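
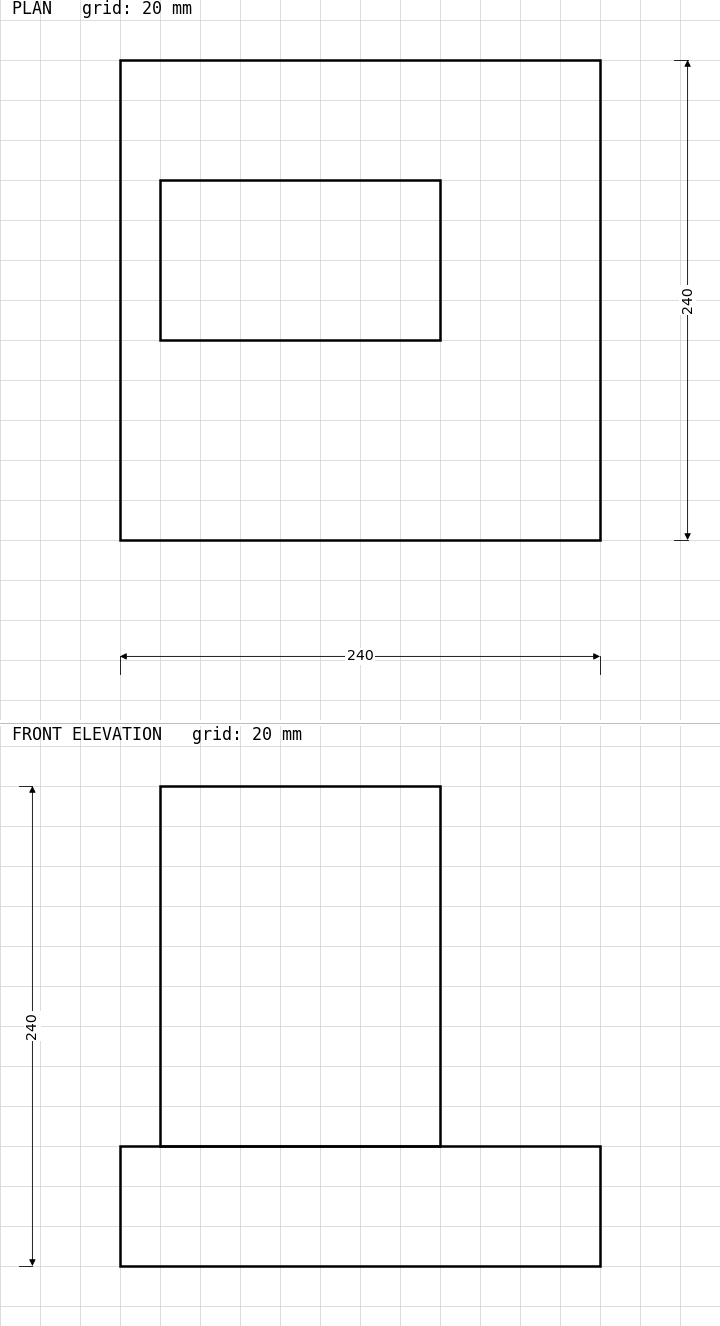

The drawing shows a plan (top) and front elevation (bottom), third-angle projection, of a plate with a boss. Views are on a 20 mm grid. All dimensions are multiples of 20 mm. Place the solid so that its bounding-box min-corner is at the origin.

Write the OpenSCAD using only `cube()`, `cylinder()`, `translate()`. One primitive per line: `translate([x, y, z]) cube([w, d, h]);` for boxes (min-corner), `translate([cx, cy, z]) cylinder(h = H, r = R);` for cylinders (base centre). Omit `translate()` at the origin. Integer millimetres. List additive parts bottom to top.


cube([240, 240, 60]);
translate([20, 100, 60]) cube([140, 80, 180]);


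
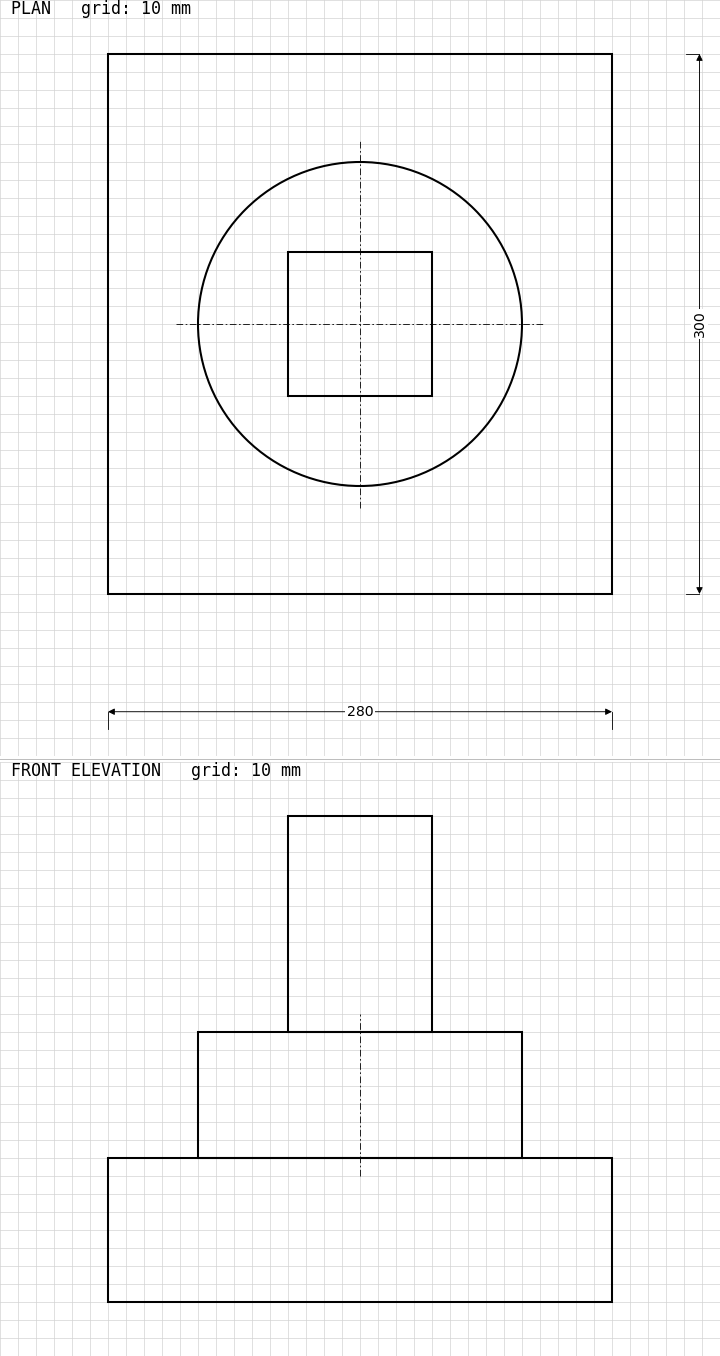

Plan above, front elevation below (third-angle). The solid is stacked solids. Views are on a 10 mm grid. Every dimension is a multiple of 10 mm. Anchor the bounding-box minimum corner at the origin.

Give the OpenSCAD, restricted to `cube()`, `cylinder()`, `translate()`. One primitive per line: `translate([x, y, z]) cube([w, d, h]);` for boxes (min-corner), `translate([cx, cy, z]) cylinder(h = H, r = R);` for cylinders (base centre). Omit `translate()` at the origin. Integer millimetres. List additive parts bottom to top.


cube([280, 300, 80]);
translate([140, 150, 80]) cylinder(h = 70, r = 90);
translate([100, 110, 150]) cube([80, 80, 120]);


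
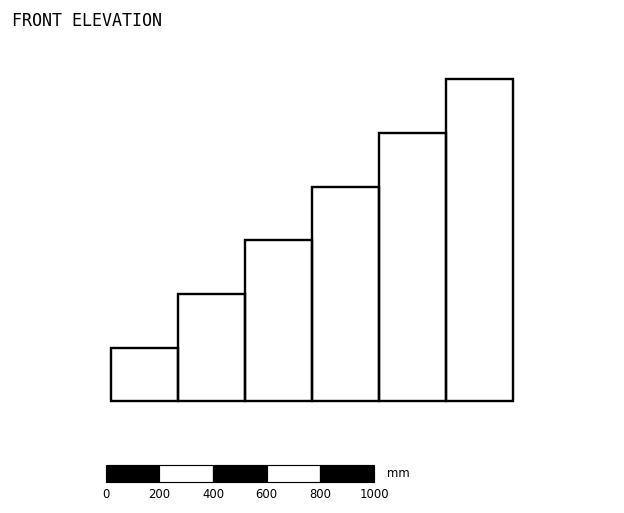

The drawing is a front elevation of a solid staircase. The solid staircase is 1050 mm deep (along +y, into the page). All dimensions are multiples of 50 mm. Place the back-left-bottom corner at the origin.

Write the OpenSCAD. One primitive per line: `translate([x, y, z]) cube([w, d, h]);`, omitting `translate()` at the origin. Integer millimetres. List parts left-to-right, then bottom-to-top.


cube([250, 1050, 200]);
translate([250, 0, 0]) cube([250, 1050, 400]);
translate([500, 0, 0]) cube([250, 1050, 600]);
translate([750, 0, 0]) cube([250, 1050, 800]);
translate([1000, 0, 0]) cube([250, 1050, 1000]);
translate([1250, 0, 0]) cube([250, 1050, 1200]);


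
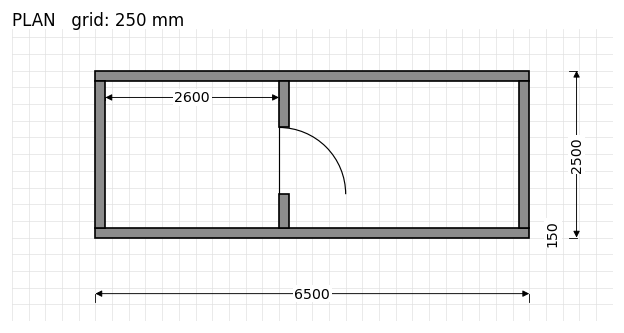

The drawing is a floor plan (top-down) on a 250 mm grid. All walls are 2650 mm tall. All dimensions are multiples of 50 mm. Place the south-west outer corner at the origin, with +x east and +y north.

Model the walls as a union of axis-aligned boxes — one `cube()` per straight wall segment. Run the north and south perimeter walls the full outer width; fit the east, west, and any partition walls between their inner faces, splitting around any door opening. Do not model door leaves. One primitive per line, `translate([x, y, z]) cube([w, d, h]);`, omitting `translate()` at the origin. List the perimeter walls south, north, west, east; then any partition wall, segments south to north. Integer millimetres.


cube([6500, 150, 2650]);
translate([0, 2350, 0]) cube([6500, 150, 2650]);
translate([0, 150, 0]) cube([150, 2200, 2650]);
translate([6350, 150, 0]) cube([150, 2200, 2650]);
translate([2750, 150, 0]) cube([150, 500, 2650]);
translate([2750, 1650, 0]) cube([150, 700, 2650]);


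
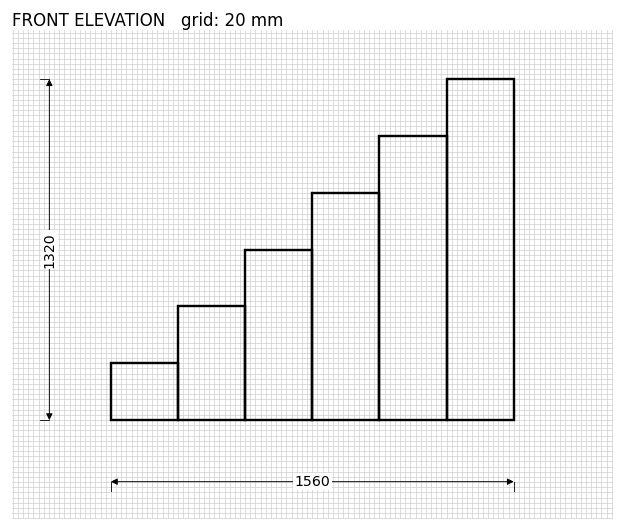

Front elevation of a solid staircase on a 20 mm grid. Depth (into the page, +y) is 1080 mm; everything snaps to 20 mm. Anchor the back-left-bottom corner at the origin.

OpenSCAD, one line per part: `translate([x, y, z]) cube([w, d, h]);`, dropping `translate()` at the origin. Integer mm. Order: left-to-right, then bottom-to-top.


cube([260, 1080, 220]);
translate([260, 0, 0]) cube([260, 1080, 440]);
translate([520, 0, 0]) cube([260, 1080, 660]);
translate([780, 0, 0]) cube([260, 1080, 880]);
translate([1040, 0, 0]) cube([260, 1080, 1100]);
translate([1300, 0, 0]) cube([260, 1080, 1320]);


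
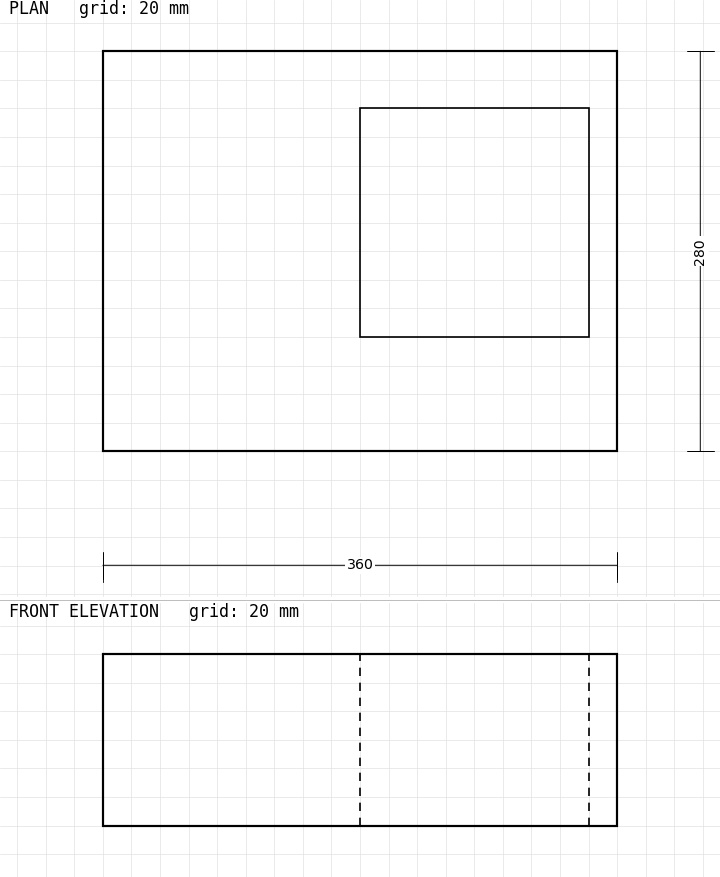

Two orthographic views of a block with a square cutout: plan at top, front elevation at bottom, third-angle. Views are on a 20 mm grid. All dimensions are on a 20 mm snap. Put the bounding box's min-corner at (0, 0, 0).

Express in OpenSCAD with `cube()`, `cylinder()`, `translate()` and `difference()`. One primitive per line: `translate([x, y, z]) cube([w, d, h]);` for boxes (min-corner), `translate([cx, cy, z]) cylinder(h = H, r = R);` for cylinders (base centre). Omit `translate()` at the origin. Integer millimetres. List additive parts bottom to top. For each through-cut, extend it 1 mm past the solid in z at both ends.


difference() {
  cube([360, 280, 120]);
  translate([180, 80, -1]) cube([160, 160, 122]);
}


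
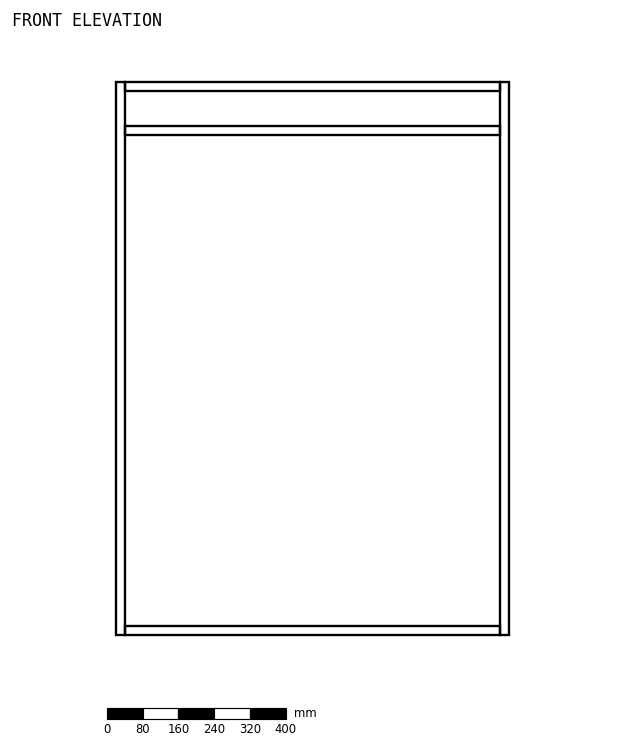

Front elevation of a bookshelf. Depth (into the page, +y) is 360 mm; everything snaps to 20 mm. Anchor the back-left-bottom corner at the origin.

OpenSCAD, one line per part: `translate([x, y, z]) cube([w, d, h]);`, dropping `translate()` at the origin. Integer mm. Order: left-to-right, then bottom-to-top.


cube([20, 360, 1240]);
translate([20, 0, 0]) cube([840, 360, 20]);
translate([20, 0, 1120]) cube([840, 360, 20]);
translate([20, 0, 1220]) cube([840, 360, 20]);
translate([860, 0, 0]) cube([20, 360, 1240]);


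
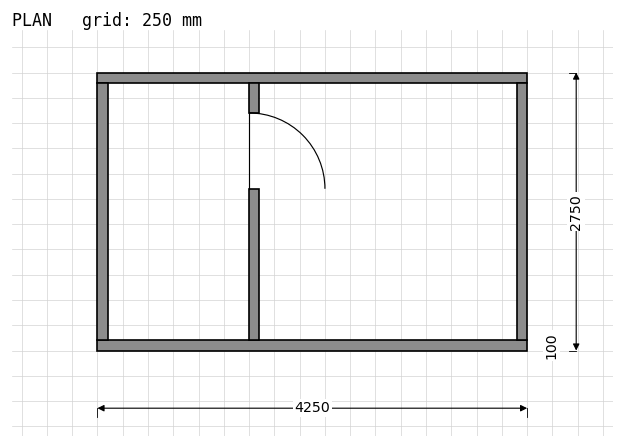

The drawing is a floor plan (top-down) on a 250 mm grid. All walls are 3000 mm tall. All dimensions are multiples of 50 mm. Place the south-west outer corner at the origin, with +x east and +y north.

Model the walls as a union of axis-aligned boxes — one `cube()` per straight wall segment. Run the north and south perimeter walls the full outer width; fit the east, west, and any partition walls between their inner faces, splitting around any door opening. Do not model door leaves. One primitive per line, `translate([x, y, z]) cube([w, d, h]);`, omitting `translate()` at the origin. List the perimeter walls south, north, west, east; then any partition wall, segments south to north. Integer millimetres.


cube([4250, 100, 3000]);
translate([0, 2650, 0]) cube([4250, 100, 3000]);
translate([0, 100, 0]) cube([100, 2550, 3000]);
translate([4150, 100, 0]) cube([100, 2550, 3000]);
translate([1500, 100, 0]) cube([100, 1500, 3000]);
translate([1500, 2350, 0]) cube([100, 300, 3000]);


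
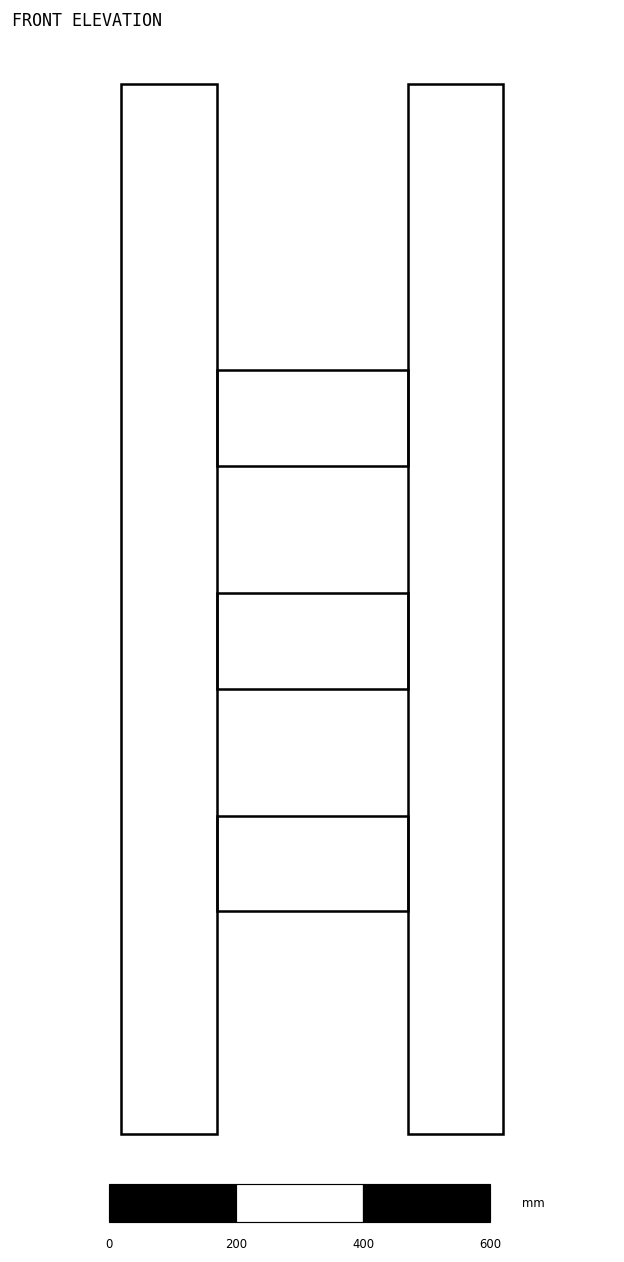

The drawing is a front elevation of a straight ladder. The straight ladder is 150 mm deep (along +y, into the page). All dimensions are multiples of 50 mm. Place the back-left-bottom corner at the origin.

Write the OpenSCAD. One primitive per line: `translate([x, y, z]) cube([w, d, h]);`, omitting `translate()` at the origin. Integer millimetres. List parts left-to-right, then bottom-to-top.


cube([150, 150, 1650]);
translate([150, 0, 350]) cube([300, 150, 150]);
translate([150, 0, 700]) cube([300, 150, 150]);
translate([150, 0, 1050]) cube([300, 150, 150]);
translate([450, 0, 0]) cube([150, 150, 1650]);


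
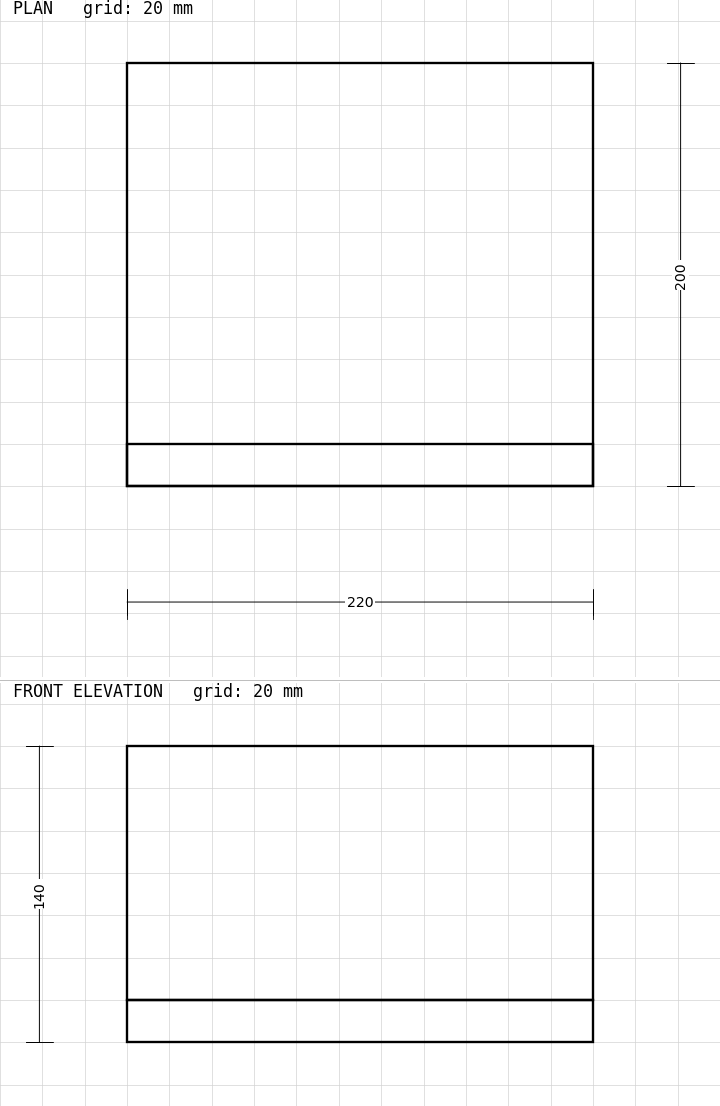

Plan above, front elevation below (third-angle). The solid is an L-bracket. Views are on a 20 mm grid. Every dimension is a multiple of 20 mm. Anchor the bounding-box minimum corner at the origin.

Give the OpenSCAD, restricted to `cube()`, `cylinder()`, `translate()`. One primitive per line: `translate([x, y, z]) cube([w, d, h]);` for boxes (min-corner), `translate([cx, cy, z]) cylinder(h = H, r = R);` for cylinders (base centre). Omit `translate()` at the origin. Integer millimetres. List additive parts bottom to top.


cube([220, 200, 20]);
translate([0, 0, 20]) cube([220, 20, 120]);


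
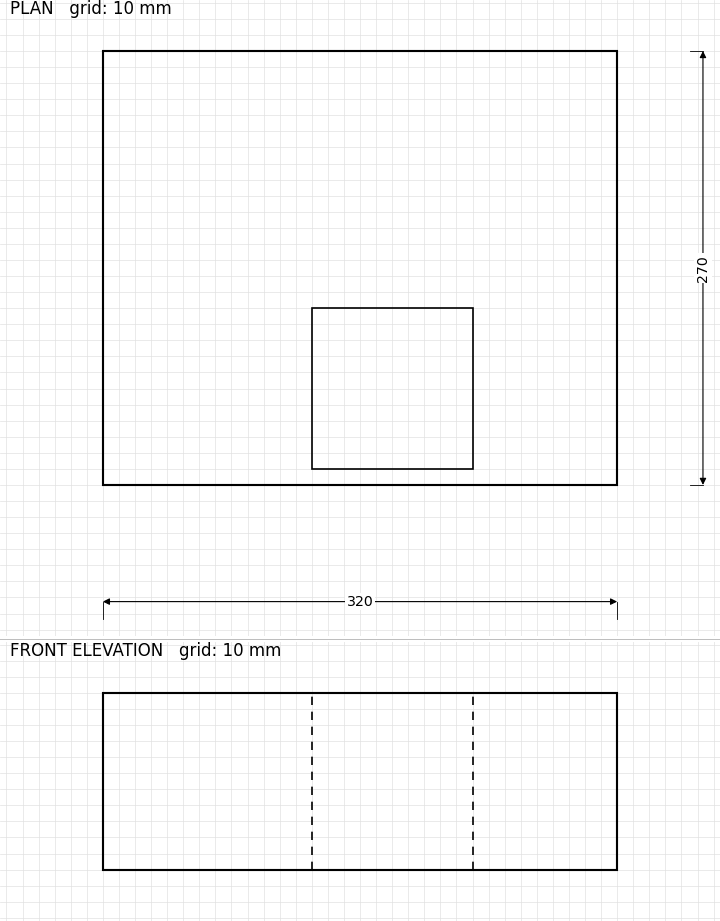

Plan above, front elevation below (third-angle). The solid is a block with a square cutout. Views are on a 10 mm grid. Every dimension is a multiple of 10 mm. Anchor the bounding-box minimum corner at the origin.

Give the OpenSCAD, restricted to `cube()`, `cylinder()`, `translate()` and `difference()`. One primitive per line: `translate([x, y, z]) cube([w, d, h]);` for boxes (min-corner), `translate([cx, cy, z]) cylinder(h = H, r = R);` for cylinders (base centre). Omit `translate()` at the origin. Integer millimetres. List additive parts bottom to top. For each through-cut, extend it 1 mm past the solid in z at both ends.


difference() {
  cube([320, 270, 110]);
  translate([130, 10, -1]) cube([100, 100, 112]);
}


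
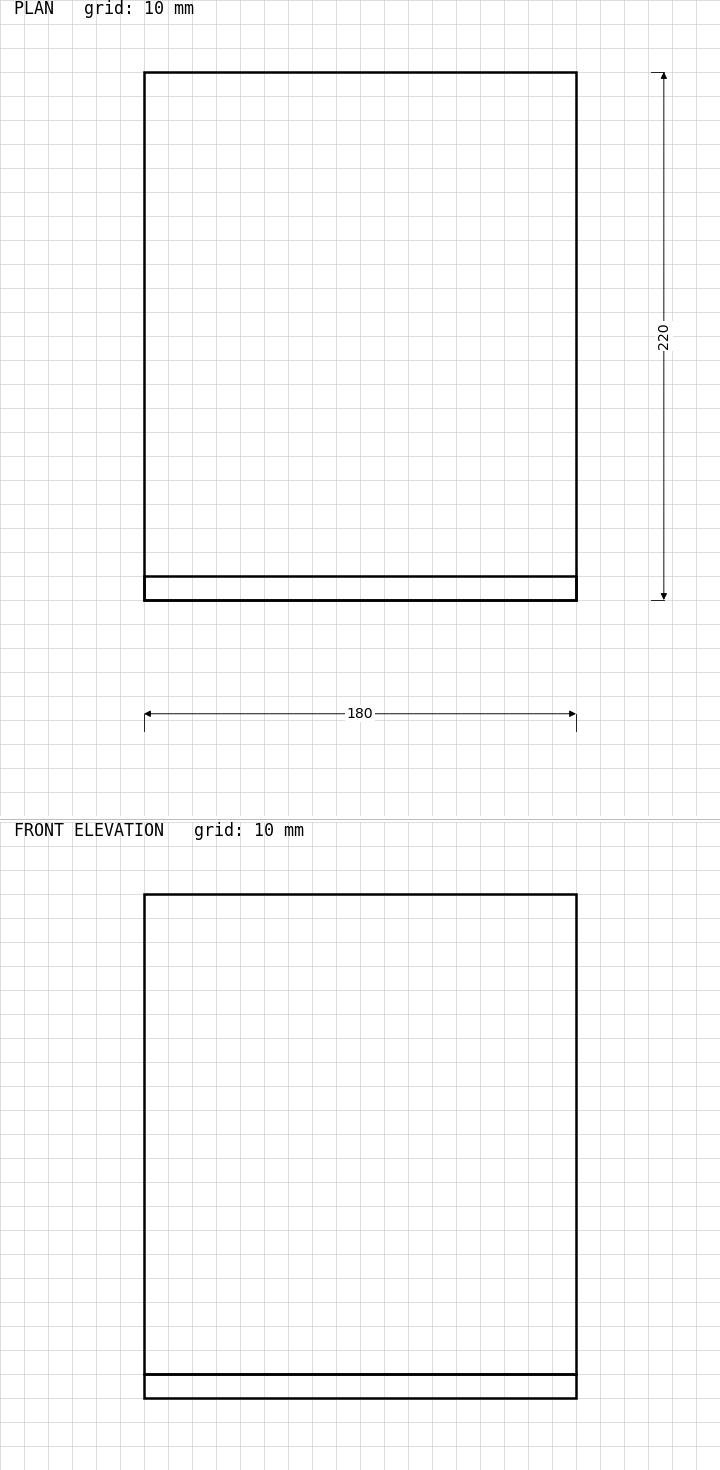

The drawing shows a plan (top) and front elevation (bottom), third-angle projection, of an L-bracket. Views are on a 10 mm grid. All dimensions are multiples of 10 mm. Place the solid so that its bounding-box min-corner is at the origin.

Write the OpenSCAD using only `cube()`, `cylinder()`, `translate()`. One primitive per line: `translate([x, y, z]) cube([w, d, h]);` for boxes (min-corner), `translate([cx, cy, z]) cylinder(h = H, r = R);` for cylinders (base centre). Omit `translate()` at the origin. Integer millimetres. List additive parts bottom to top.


cube([180, 220, 10]);
translate([0, 0, 10]) cube([180, 10, 200]);


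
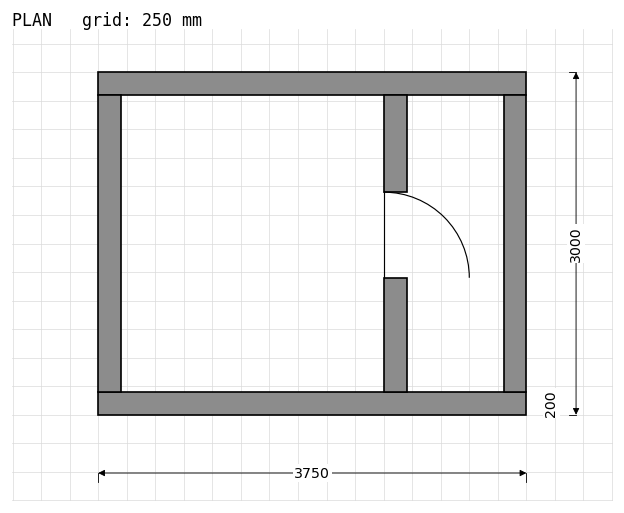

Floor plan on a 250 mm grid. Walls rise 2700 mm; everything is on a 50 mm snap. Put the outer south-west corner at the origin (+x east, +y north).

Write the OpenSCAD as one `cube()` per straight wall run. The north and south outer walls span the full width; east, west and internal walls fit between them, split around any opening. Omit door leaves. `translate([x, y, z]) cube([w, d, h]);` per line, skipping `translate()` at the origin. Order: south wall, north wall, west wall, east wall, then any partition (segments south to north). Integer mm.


cube([3750, 200, 2700]);
translate([0, 2800, 0]) cube([3750, 200, 2700]);
translate([0, 200, 0]) cube([200, 2600, 2700]);
translate([3550, 200, 0]) cube([200, 2600, 2700]);
translate([2500, 200, 0]) cube([200, 1000, 2700]);
translate([2500, 1950, 0]) cube([200, 850, 2700]);


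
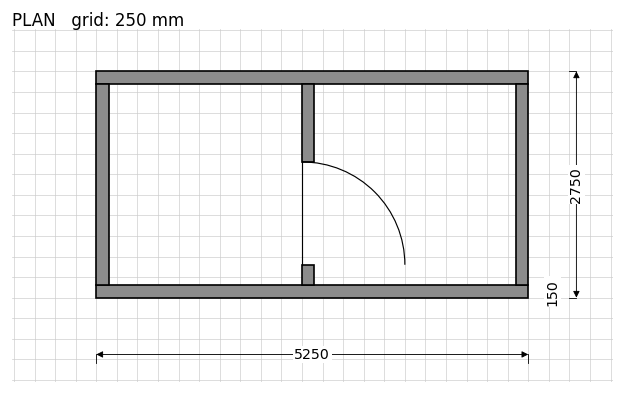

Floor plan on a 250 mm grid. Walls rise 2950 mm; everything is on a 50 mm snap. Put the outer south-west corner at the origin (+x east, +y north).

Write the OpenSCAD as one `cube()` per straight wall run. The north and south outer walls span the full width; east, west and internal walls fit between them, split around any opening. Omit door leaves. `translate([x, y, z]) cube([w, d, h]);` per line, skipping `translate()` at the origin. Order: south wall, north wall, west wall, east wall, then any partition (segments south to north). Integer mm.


cube([5250, 150, 2950]);
translate([0, 2600, 0]) cube([5250, 150, 2950]);
translate([0, 150, 0]) cube([150, 2450, 2950]);
translate([5100, 150, 0]) cube([150, 2450, 2950]);
translate([2500, 150, 0]) cube([150, 250, 2950]);
translate([2500, 1650, 0]) cube([150, 950, 2950]);


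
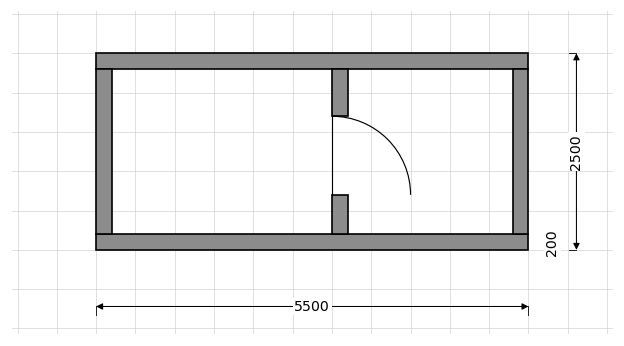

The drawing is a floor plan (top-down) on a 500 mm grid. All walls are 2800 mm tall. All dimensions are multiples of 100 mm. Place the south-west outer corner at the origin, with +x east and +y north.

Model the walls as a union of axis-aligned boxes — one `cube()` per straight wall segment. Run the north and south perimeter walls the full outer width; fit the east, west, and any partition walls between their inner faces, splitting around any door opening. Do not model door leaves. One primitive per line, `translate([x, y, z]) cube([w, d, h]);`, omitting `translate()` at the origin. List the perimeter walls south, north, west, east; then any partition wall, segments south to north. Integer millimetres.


cube([5500, 200, 2800]);
translate([0, 2300, 0]) cube([5500, 200, 2800]);
translate([0, 200, 0]) cube([200, 2100, 2800]);
translate([5300, 200, 0]) cube([200, 2100, 2800]);
translate([3000, 200, 0]) cube([200, 500, 2800]);
translate([3000, 1700, 0]) cube([200, 600, 2800]);


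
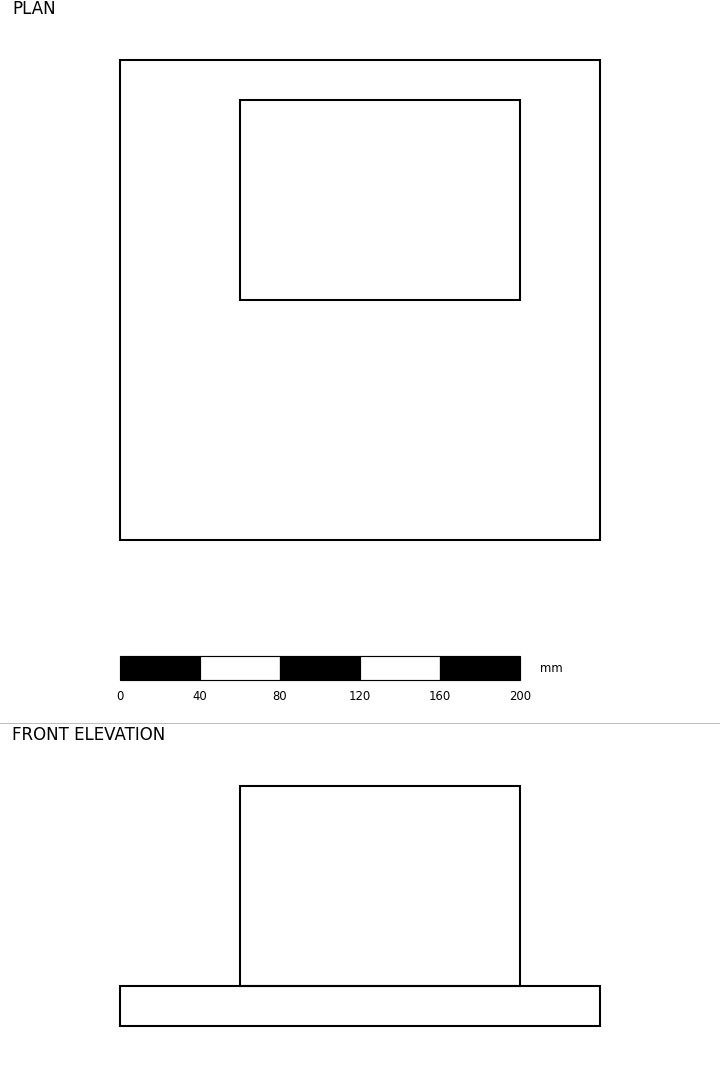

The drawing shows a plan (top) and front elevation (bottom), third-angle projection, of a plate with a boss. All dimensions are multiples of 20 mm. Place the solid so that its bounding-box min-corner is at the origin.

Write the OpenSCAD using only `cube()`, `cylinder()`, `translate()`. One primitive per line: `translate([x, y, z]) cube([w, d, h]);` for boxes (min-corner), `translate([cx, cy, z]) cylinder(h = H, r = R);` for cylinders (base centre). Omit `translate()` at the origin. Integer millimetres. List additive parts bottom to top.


cube([240, 240, 20]);
translate([60, 120, 20]) cube([140, 100, 100]);


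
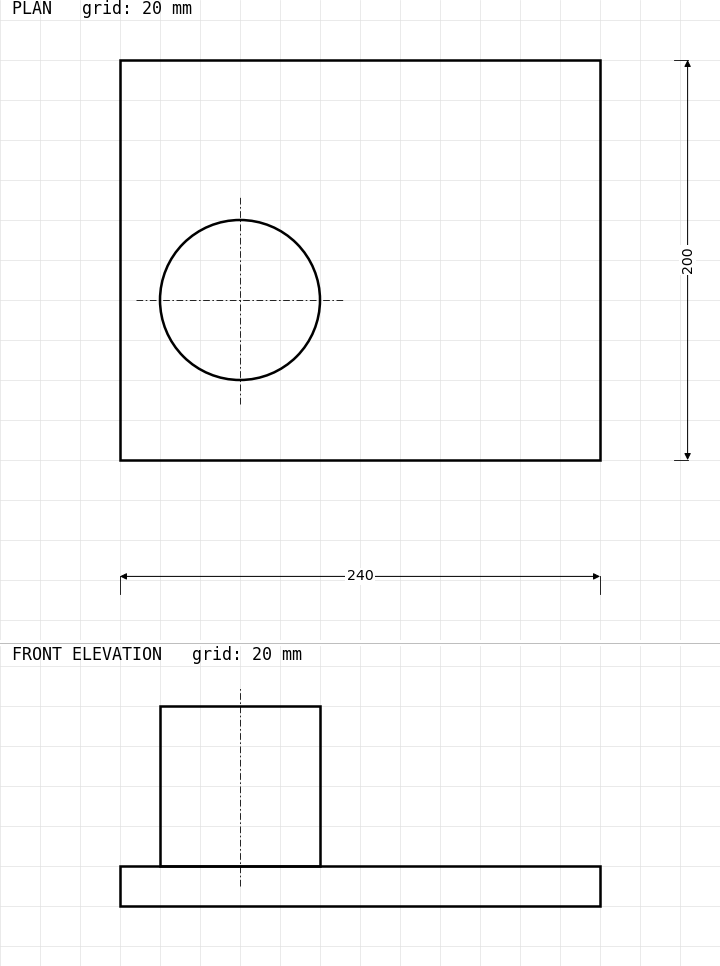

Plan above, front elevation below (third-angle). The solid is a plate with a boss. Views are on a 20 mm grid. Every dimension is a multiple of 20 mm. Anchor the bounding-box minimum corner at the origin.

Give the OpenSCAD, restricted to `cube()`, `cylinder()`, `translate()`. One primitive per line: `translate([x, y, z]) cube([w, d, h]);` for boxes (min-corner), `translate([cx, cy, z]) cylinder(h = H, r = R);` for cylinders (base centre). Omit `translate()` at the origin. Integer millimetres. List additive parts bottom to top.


cube([240, 200, 20]);
translate([60, 80, 20]) cylinder(h = 80, r = 40);


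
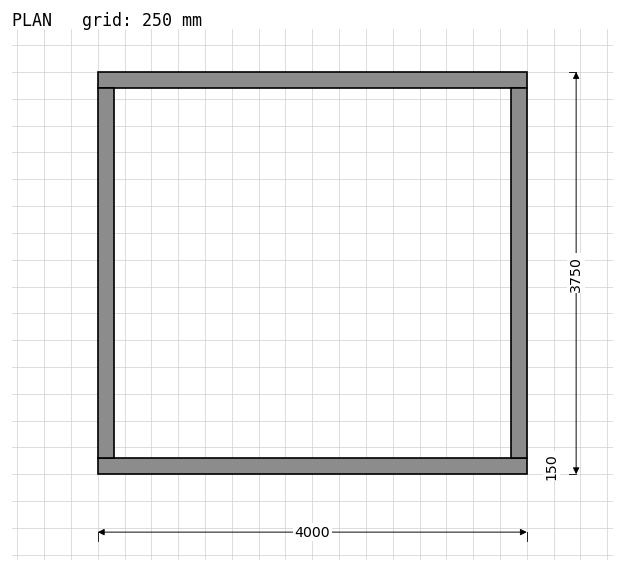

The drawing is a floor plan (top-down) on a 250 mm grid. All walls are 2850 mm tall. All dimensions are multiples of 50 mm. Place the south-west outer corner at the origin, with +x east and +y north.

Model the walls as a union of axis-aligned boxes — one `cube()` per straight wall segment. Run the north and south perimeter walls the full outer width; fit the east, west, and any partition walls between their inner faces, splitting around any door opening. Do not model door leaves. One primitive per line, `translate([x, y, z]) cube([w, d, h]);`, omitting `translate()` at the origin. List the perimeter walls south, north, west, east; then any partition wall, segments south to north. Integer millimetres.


cube([4000, 150, 2850]);
translate([0, 3600, 0]) cube([4000, 150, 2850]);
translate([0, 150, 0]) cube([150, 3450, 2850]);
translate([3850, 150, 0]) cube([150, 3450, 2850]);


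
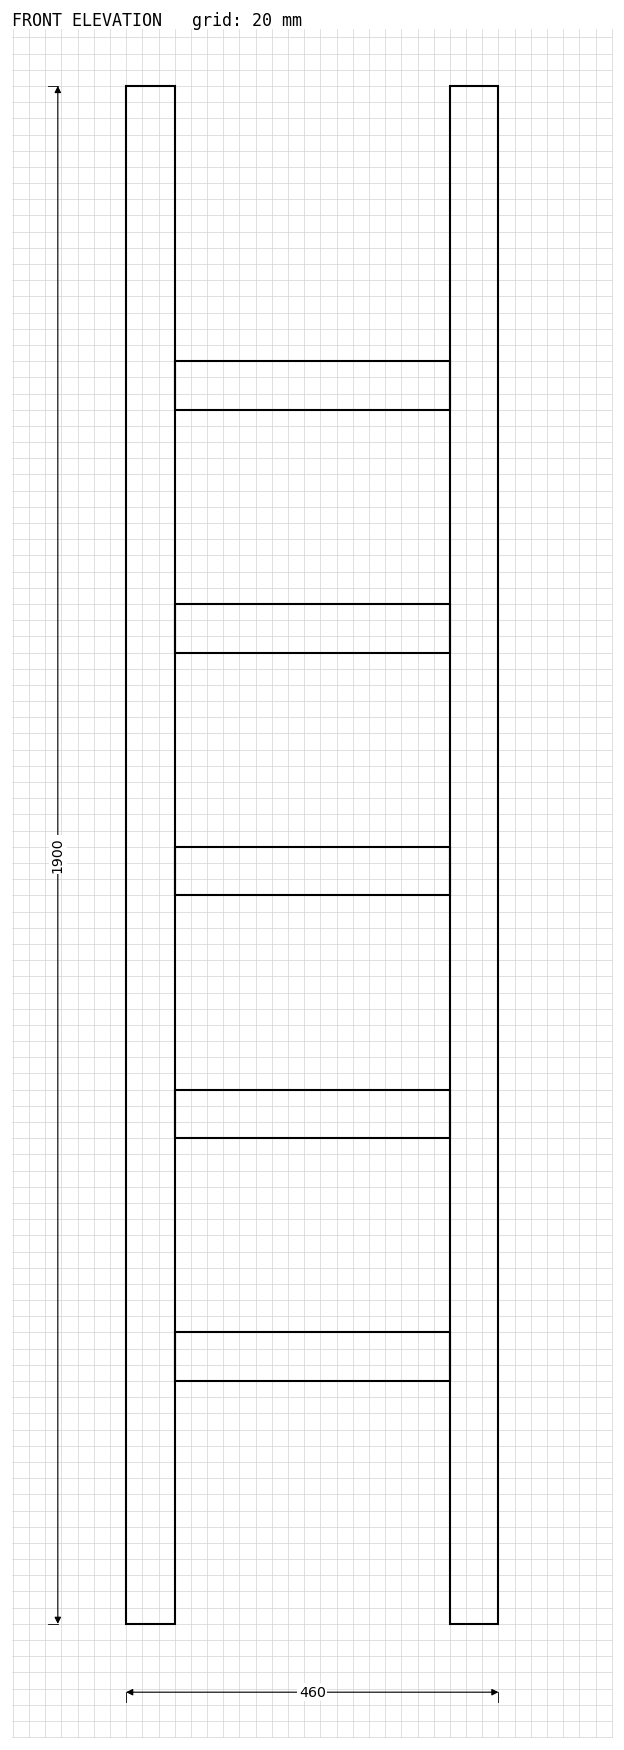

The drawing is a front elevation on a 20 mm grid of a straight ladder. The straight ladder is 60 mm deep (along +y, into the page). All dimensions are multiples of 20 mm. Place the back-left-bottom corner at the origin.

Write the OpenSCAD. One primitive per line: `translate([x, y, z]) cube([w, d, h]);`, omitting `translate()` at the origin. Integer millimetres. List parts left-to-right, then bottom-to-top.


cube([60, 60, 1900]);
translate([60, 0, 300]) cube([340, 60, 60]);
translate([60, 0, 600]) cube([340, 60, 60]);
translate([60, 0, 900]) cube([340, 60, 60]);
translate([60, 0, 1200]) cube([340, 60, 60]);
translate([60, 0, 1500]) cube([340, 60, 60]);
translate([400, 0, 0]) cube([60, 60, 1900]);


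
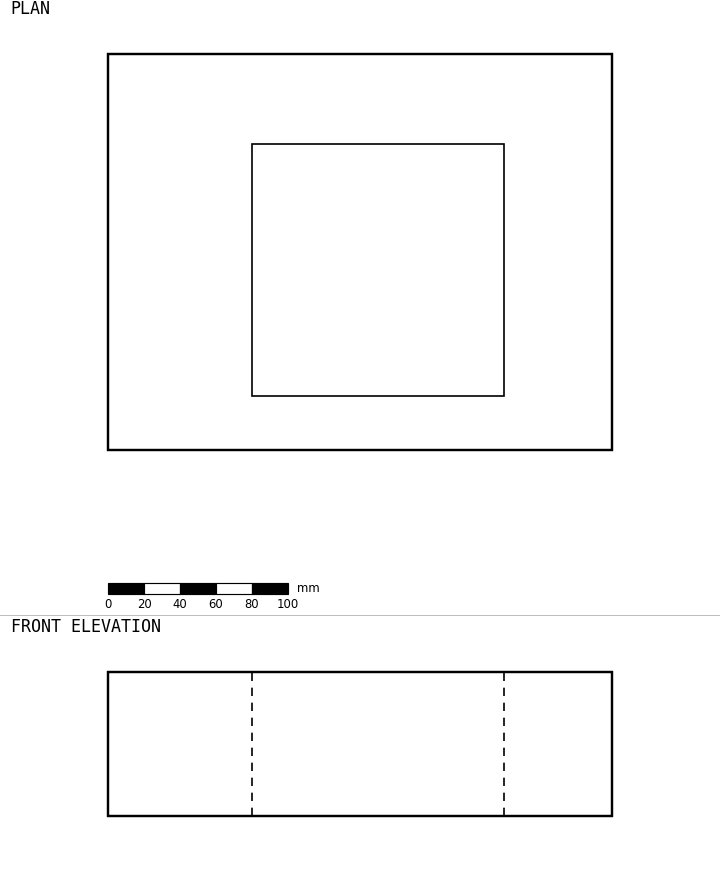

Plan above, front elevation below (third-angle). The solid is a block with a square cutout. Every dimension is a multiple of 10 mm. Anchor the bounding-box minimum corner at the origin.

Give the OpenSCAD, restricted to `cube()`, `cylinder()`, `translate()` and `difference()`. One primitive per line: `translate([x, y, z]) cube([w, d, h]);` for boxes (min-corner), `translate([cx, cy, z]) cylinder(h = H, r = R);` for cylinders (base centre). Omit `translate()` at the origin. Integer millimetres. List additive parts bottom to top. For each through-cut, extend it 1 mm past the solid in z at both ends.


difference() {
  cube([280, 220, 80]);
  translate([80, 30, -1]) cube([140, 140, 82]);
}


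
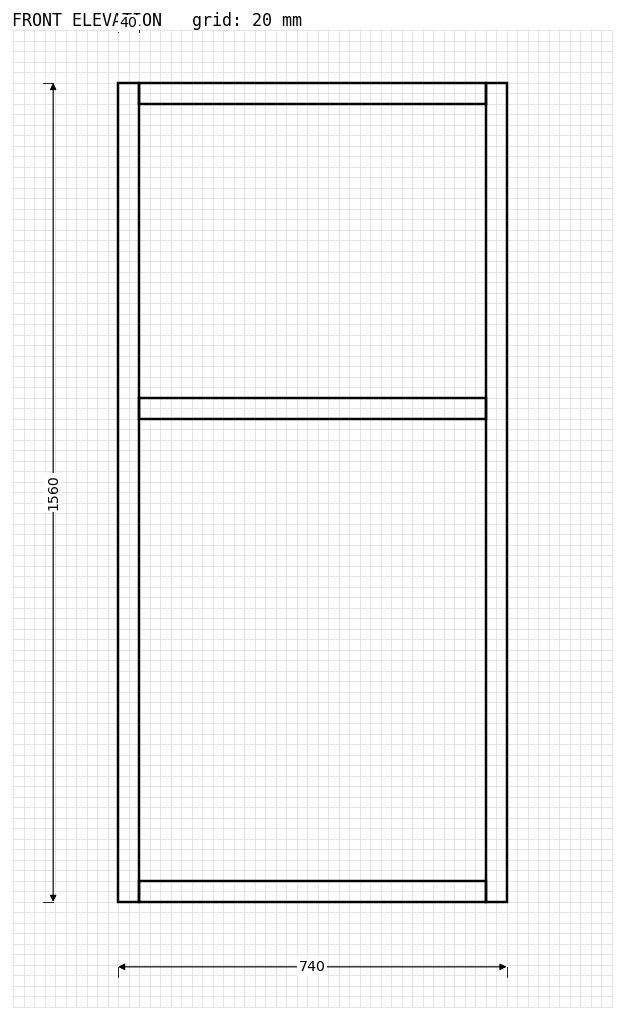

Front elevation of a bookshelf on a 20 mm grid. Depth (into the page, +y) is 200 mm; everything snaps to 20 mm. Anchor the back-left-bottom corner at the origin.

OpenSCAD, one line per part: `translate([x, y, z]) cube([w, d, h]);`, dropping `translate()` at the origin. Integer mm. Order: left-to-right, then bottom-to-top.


cube([40, 200, 1560]);
translate([40, 0, 0]) cube([660, 200, 40]);
translate([40, 0, 920]) cube([660, 200, 40]);
translate([40, 0, 1520]) cube([660, 200, 40]);
translate([700, 0, 0]) cube([40, 200, 1560]);


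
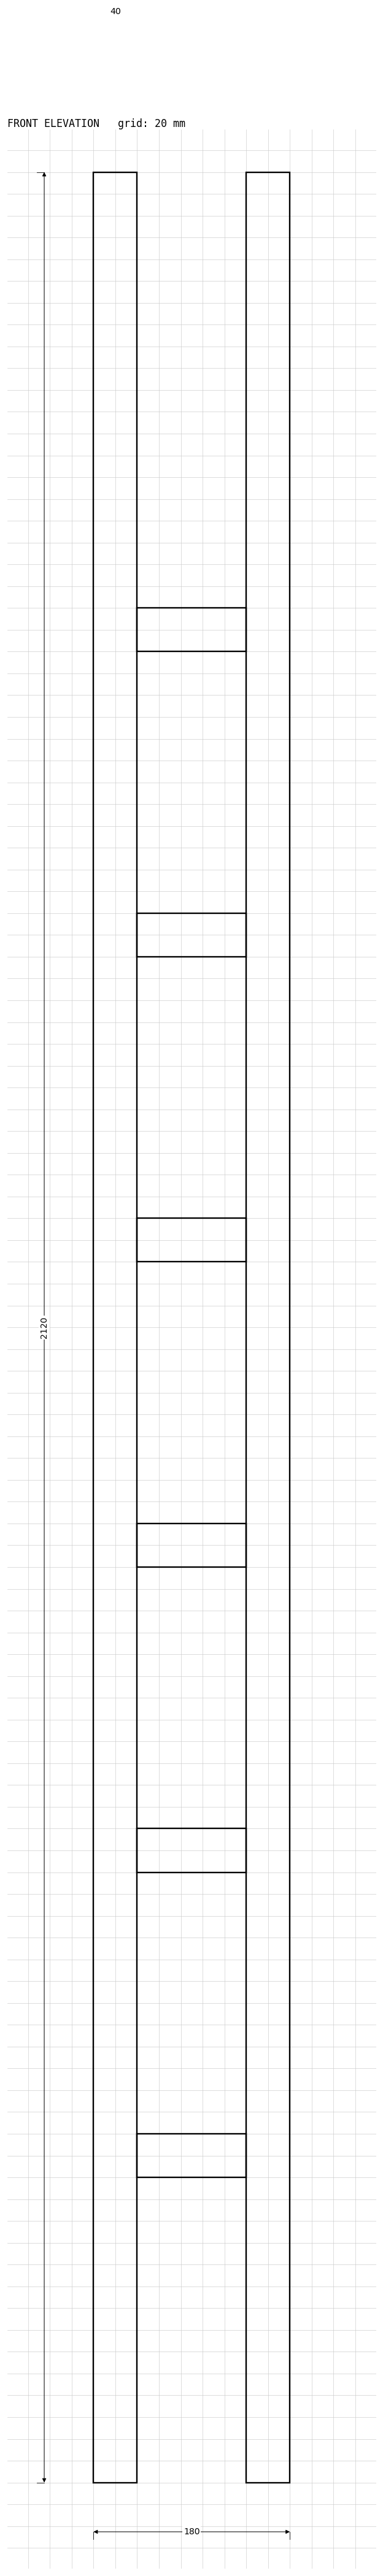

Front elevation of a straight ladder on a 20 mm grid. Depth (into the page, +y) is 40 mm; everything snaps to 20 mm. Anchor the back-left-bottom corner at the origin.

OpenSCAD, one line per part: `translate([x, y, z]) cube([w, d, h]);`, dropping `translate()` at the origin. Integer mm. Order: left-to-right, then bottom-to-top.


cube([40, 40, 2120]);
translate([40, 0, 280]) cube([100, 40, 40]);
translate([40, 0, 560]) cube([100, 40, 40]);
translate([40, 0, 840]) cube([100, 40, 40]);
translate([40, 0, 1120]) cube([100, 40, 40]);
translate([40, 0, 1400]) cube([100, 40, 40]);
translate([40, 0, 1680]) cube([100, 40, 40]);
translate([140, 0, 0]) cube([40, 40, 2120]);


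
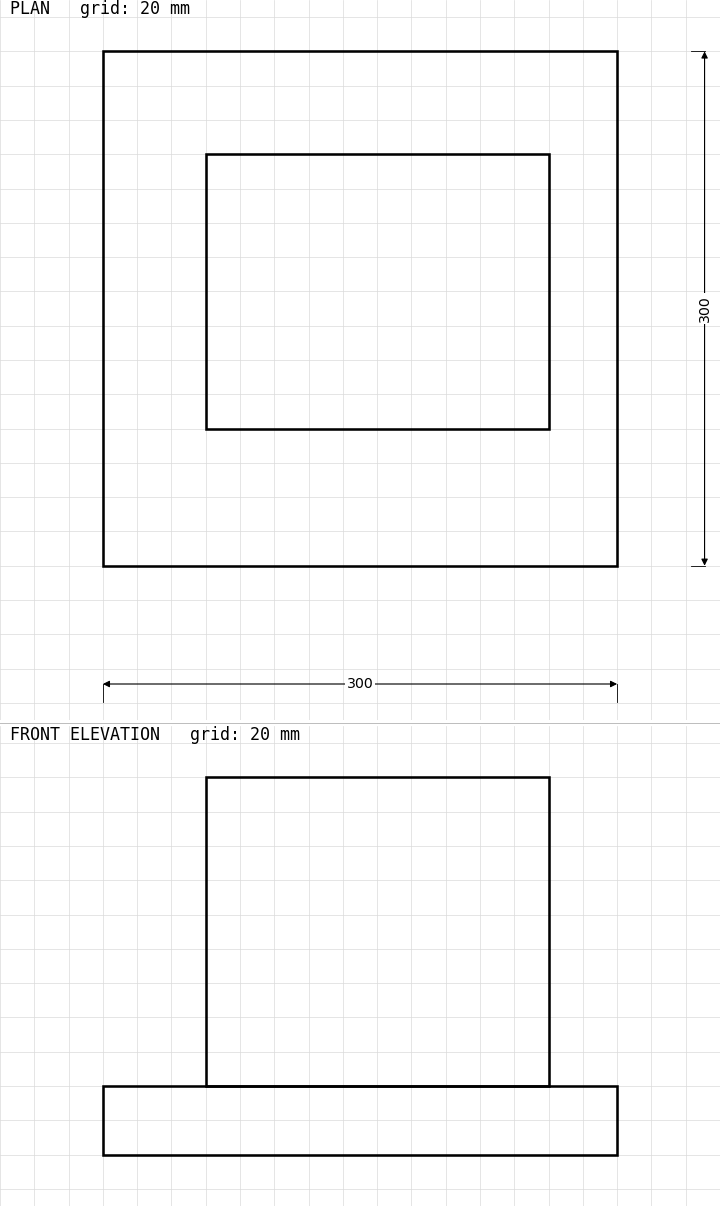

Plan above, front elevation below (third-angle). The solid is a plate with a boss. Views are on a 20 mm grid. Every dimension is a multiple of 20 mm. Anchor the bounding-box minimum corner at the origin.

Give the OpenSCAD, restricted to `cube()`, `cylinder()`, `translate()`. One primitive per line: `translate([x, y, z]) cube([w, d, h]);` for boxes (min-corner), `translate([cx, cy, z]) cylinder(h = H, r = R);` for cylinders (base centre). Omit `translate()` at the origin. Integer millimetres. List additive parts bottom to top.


cube([300, 300, 40]);
translate([60, 80, 40]) cube([200, 160, 180]);


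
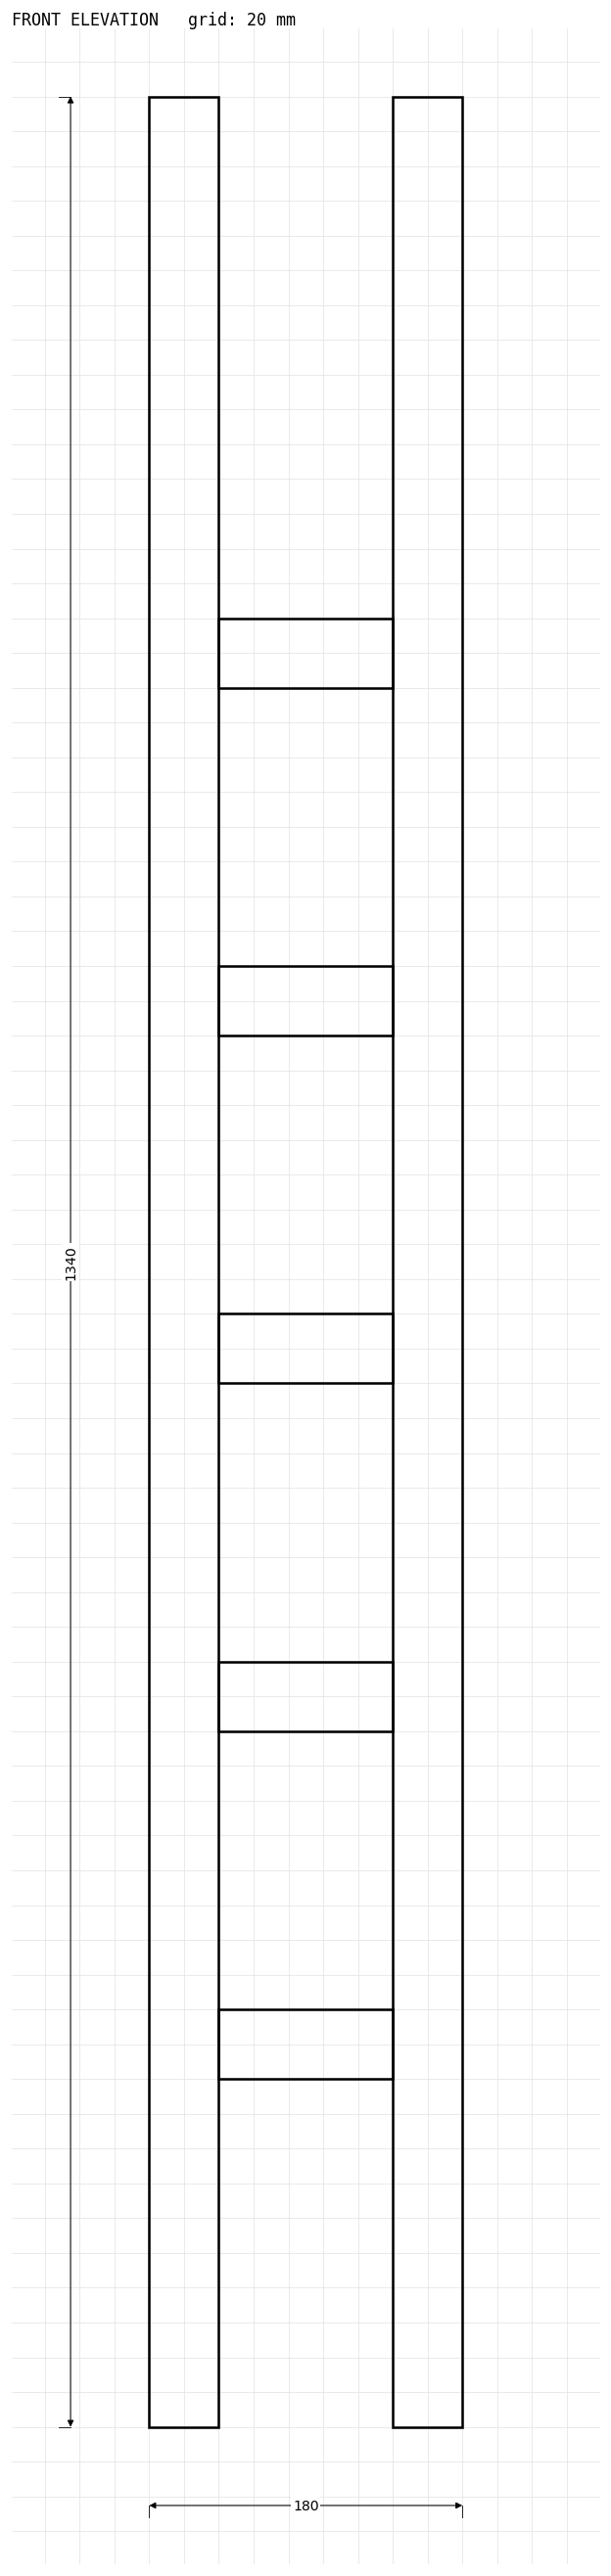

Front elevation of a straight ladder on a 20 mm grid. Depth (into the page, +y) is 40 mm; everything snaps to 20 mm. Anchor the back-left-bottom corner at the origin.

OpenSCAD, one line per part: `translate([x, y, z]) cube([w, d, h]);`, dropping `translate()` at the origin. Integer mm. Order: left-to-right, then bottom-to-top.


cube([40, 40, 1340]);
translate([40, 0, 200]) cube([100, 40, 40]);
translate([40, 0, 400]) cube([100, 40, 40]);
translate([40, 0, 600]) cube([100, 40, 40]);
translate([40, 0, 800]) cube([100, 40, 40]);
translate([40, 0, 1000]) cube([100, 40, 40]);
translate([140, 0, 0]) cube([40, 40, 1340]);


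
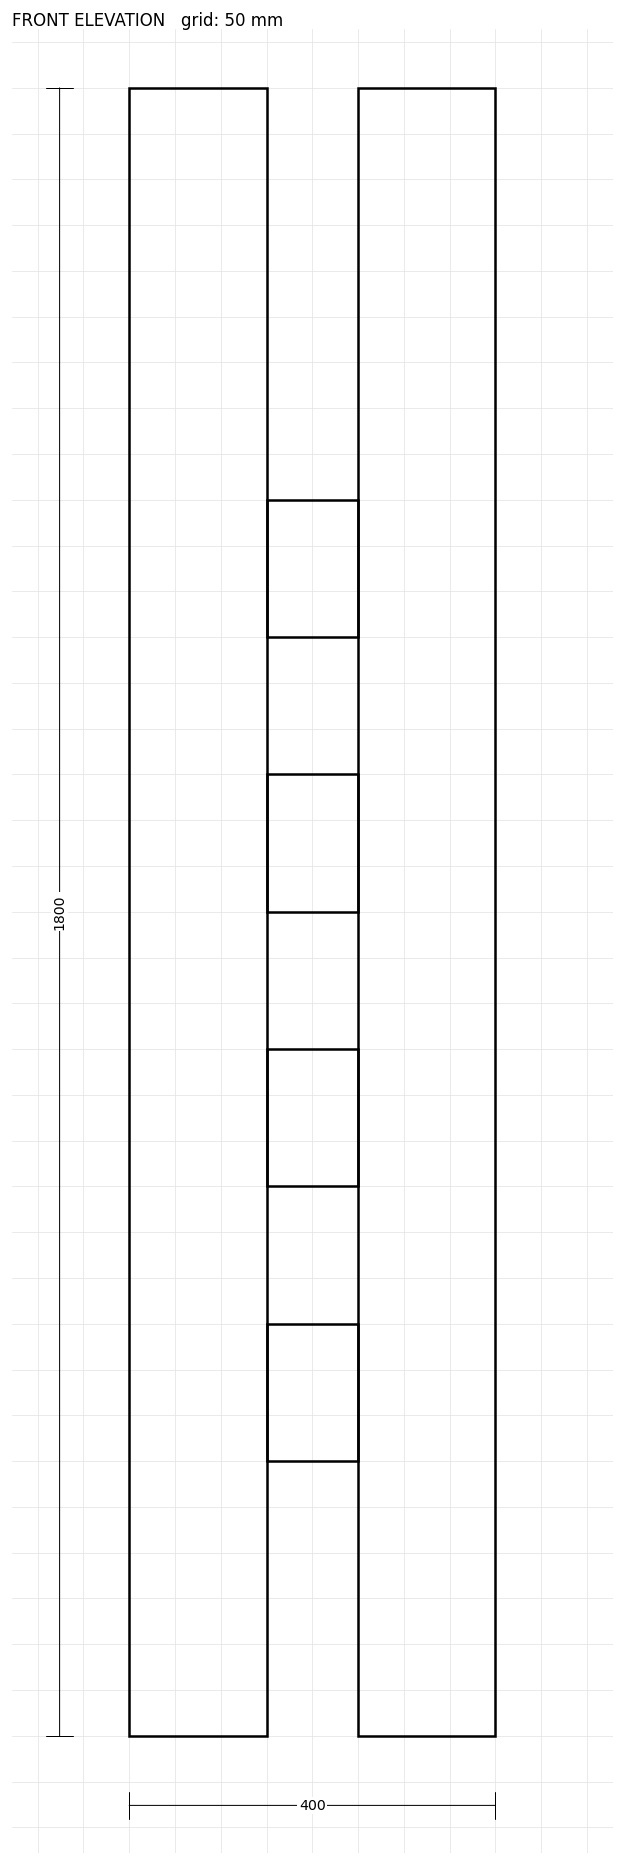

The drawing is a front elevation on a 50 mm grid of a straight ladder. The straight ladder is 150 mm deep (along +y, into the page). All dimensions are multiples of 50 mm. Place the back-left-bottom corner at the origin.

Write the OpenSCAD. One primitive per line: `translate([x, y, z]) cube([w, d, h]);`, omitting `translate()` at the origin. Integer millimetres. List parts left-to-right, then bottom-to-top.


cube([150, 150, 1800]);
translate([150, 0, 300]) cube([100, 150, 150]);
translate([150, 0, 600]) cube([100, 150, 150]);
translate([150, 0, 900]) cube([100, 150, 150]);
translate([150, 0, 1200]) cube([100, 150, 150]);
translate([250, 0, 0]) cube([150, 150, 1800]);


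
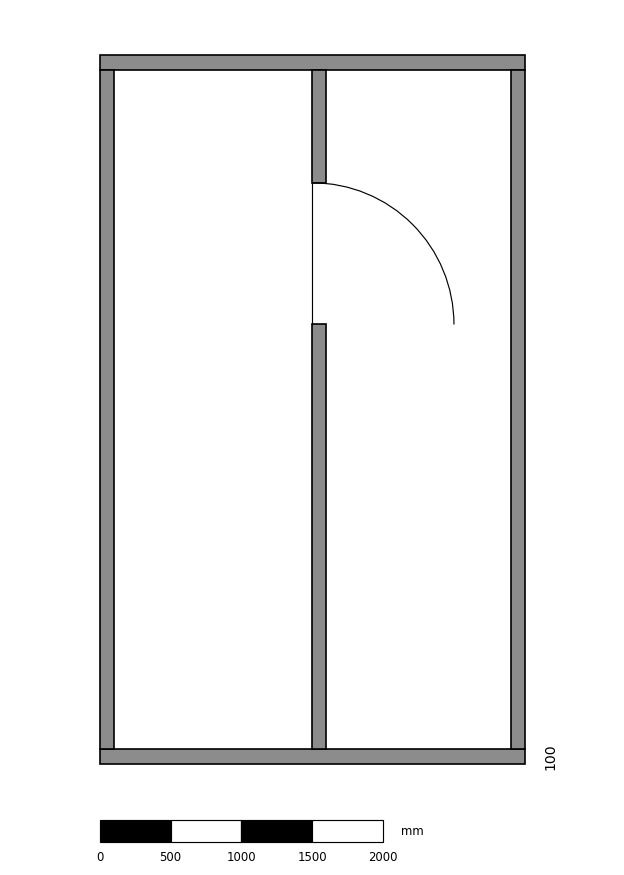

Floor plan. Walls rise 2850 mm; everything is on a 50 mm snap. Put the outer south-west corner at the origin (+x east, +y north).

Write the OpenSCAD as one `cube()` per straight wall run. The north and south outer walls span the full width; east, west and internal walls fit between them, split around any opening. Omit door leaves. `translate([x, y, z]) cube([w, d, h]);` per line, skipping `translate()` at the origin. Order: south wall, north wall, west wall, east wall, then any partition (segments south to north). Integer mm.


cube([3000, 100, 2850]);
translate([0, 4900, 0]) cube([3000, 100, 2850]);
translate([0, 100, 0]) cube([100, 4800, 2850]);
translate([2900, 100, 0]) cube([100, 4800, 2850]);
translate([1500, 100, 0]) cube([100, 3000, 2850]);
translate([1500, 4100, 0]) cube([100, 800, 2850]);


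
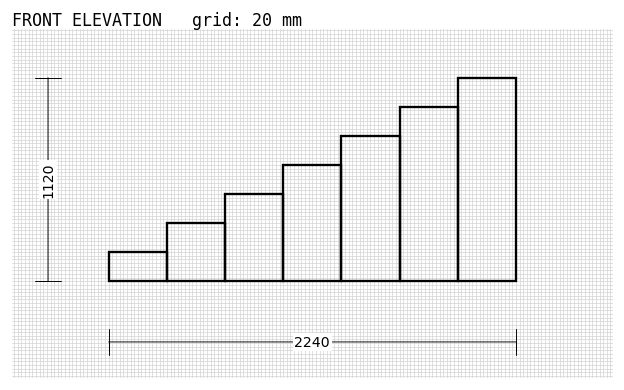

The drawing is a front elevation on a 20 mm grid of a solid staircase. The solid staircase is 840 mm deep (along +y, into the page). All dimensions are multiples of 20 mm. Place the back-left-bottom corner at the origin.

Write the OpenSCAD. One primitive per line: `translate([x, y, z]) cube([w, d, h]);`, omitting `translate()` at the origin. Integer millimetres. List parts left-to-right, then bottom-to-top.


cube([320, 840, 160]);
translate([320, 0, 0]) cube([320, 840, 320]);
translate([640, 0, 0]) cube([320, 840, 480]);
translate([960, 0, 0]) cube([320, 840, 640]);
translate([1280, 0, 0]) cube([320, 840, 800]);
translate([1600, 0, 0]) cube([320, 840, 960]);
translate([1920, 0, 0]) cube([320, 840, 1120]);


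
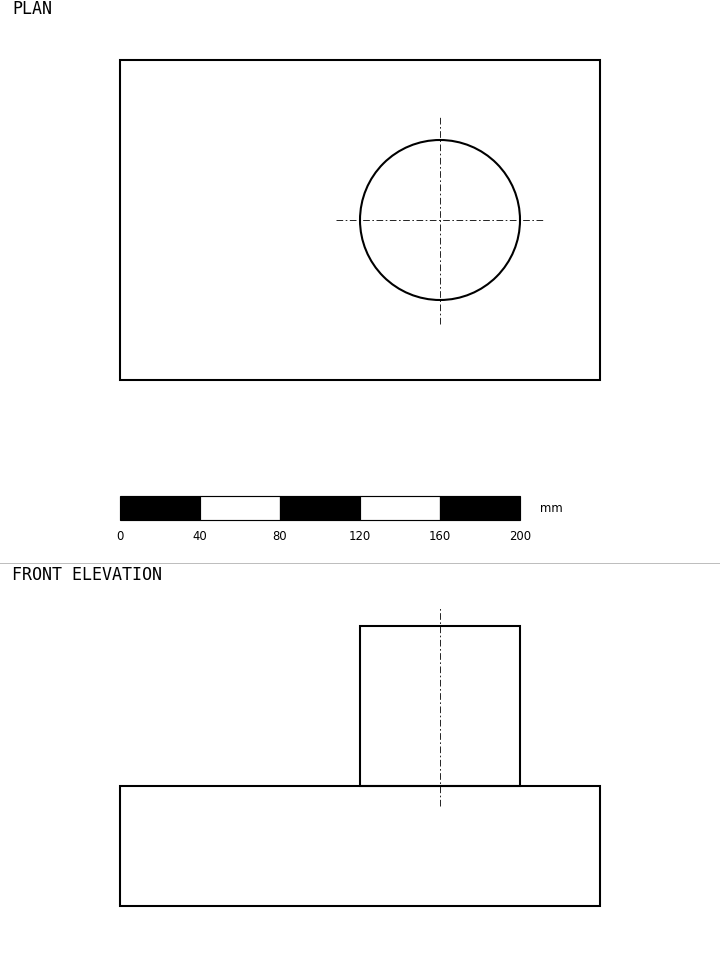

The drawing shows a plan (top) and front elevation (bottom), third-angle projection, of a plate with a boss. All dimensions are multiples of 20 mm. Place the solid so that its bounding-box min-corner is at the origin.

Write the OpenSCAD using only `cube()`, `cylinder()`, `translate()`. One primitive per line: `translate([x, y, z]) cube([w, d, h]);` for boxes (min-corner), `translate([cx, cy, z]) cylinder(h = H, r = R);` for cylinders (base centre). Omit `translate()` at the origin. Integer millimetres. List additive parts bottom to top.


cube([240, 160, 60]);
translate([160, 80, 60]) cylinder(h = 80, r = 40);


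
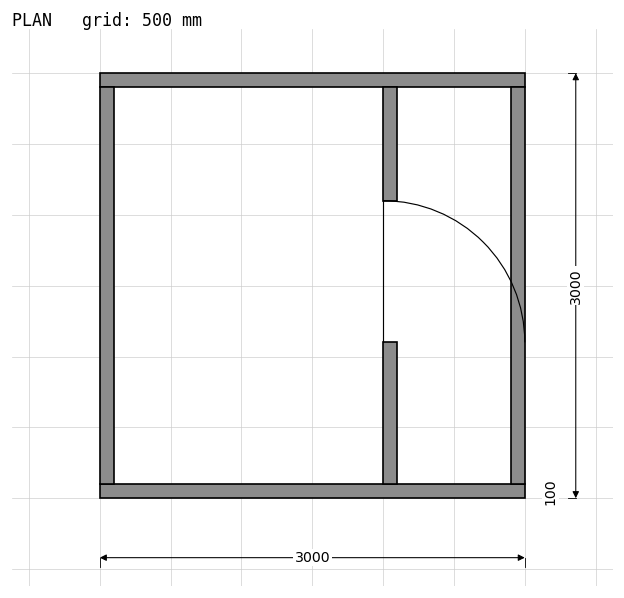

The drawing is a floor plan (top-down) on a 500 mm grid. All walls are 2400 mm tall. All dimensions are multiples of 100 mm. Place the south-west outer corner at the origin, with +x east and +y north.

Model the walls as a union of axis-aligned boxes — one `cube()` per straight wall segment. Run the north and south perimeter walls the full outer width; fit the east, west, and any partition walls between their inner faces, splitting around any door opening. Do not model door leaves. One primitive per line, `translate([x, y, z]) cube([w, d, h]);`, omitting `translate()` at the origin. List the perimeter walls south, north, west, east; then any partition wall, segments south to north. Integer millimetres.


cube([3000, 100, 2400]);
translate([0, 2900, 0]) cube([3000, 100, 2400]);
translate([0, 100, 0]) cube([100, 2800, 2400]);
translate([2900, 100, 0]) cube([100, 2800, 2400]);
translate([2000, 100, 0]) cube([100, 1000, 2400]);
translate([2000, 2100, 0]) cube([100, 800, 2400]);


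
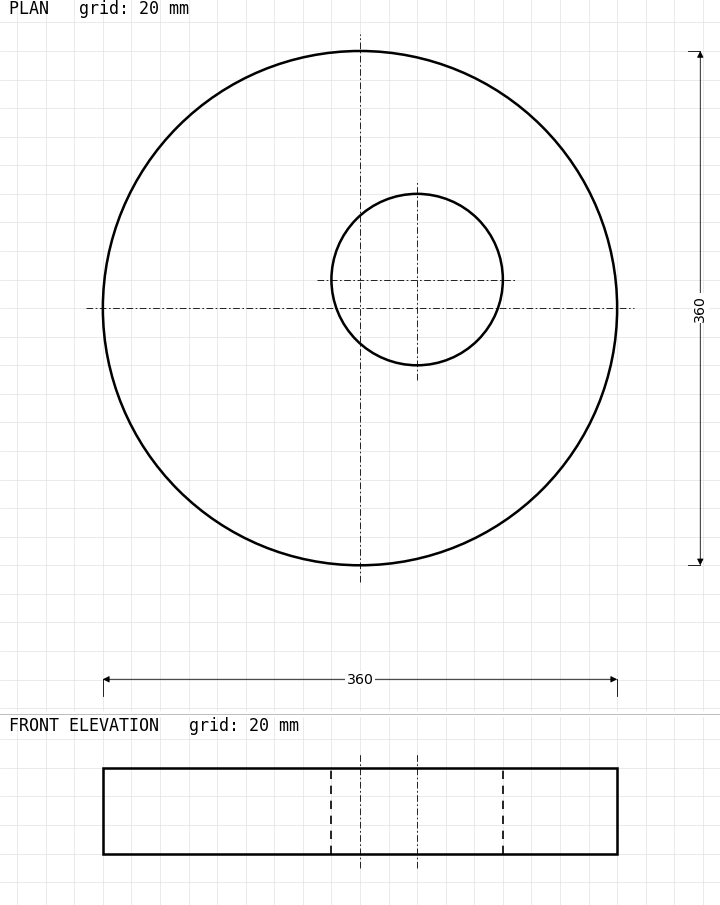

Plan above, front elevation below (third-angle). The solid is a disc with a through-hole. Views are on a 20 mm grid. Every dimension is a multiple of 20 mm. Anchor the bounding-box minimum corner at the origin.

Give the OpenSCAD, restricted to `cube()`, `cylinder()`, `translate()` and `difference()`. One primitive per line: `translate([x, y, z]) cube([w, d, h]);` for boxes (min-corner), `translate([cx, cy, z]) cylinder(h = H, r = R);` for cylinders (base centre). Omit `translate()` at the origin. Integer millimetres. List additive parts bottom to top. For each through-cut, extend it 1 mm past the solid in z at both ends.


difference() {
  translate([180, 180, 0]) cylinder(h = 60, r = 180);
  translate([220, 200, -1]) cylinder(h = 62, r = 60);
}


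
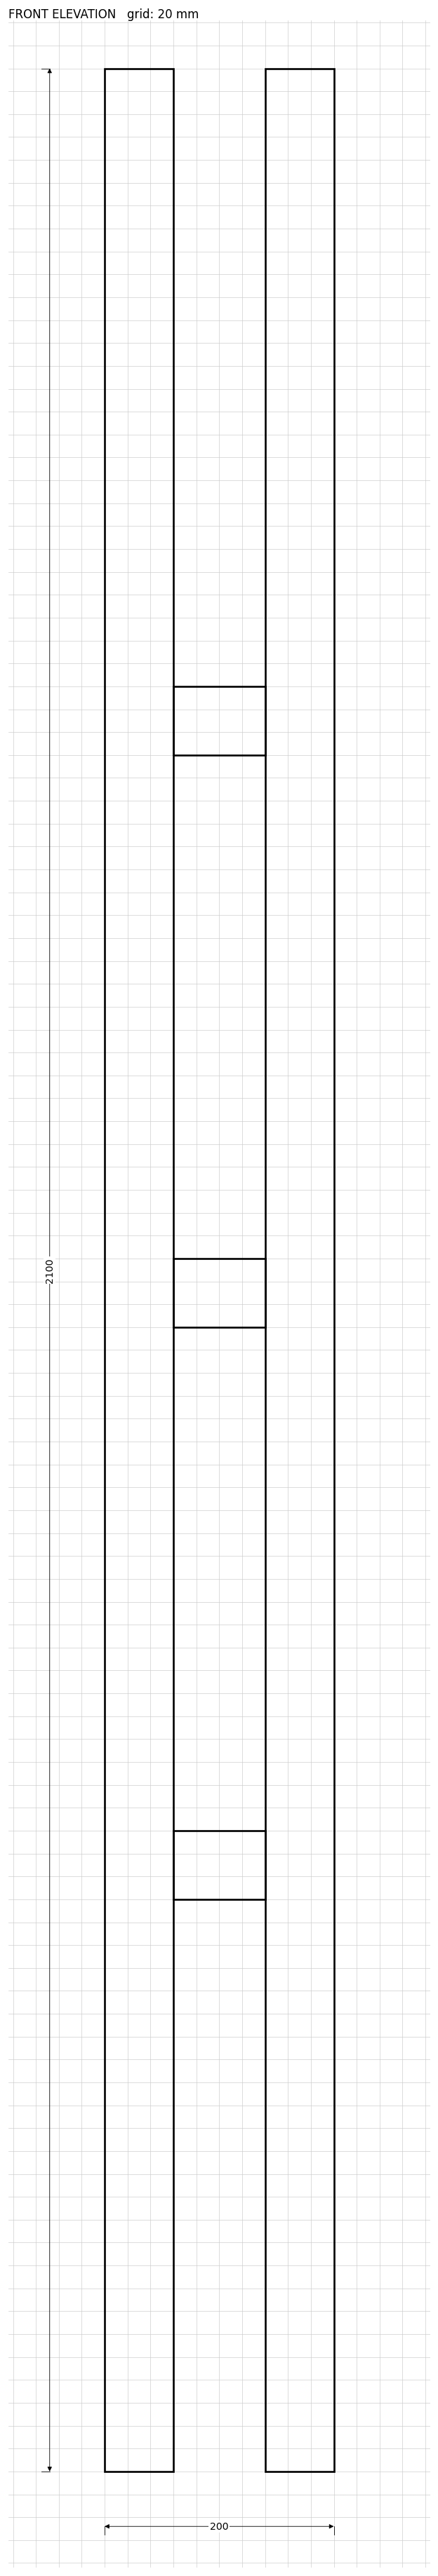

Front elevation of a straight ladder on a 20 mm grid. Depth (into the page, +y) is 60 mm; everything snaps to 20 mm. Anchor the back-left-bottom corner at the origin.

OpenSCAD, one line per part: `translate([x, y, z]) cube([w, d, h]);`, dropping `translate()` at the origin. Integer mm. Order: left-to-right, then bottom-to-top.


cube([60, 60, 2100]);
translate([60, 0, 500]) cube([80, 60, 60]);
translate([60, 0, 1000]) cube([80, 60, 60]);
translate([60, 0, 1500]) cube([80, 60, 60]);
translate([140, 0, 0]) cube([60, 60, 2100]);


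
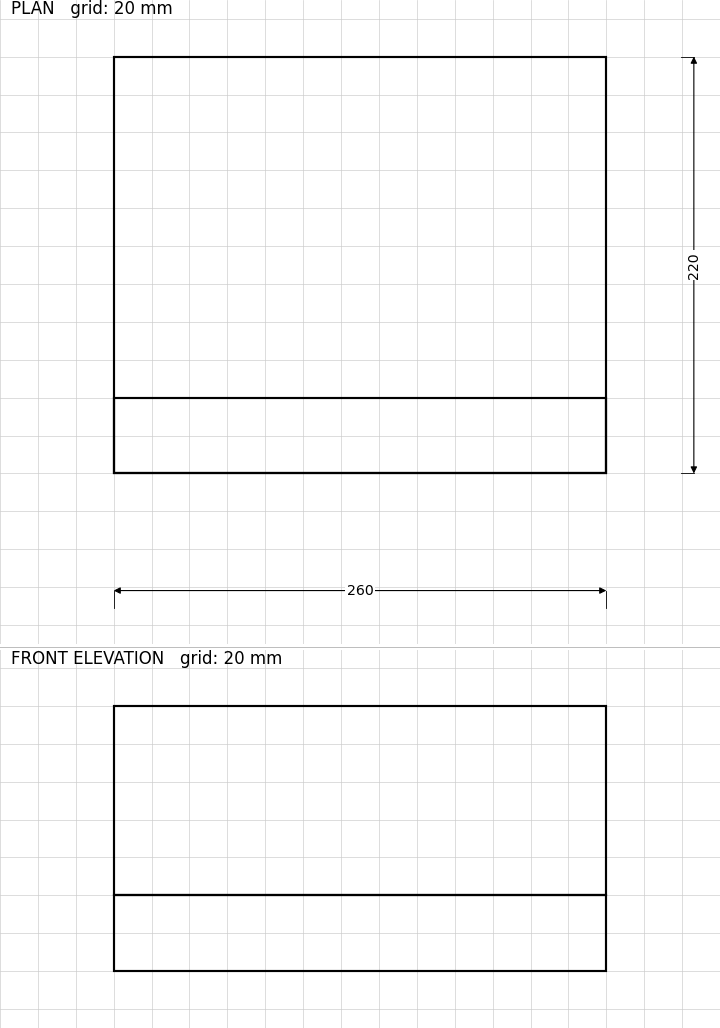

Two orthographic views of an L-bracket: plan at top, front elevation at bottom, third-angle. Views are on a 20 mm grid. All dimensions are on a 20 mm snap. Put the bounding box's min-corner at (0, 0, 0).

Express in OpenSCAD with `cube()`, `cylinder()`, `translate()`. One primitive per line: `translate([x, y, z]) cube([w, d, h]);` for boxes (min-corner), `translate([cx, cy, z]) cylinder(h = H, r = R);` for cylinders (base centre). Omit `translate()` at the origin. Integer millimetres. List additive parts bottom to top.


cube([260, 220, 40]);
translate([0, 0, 40]) cube([260, 40, 100]);


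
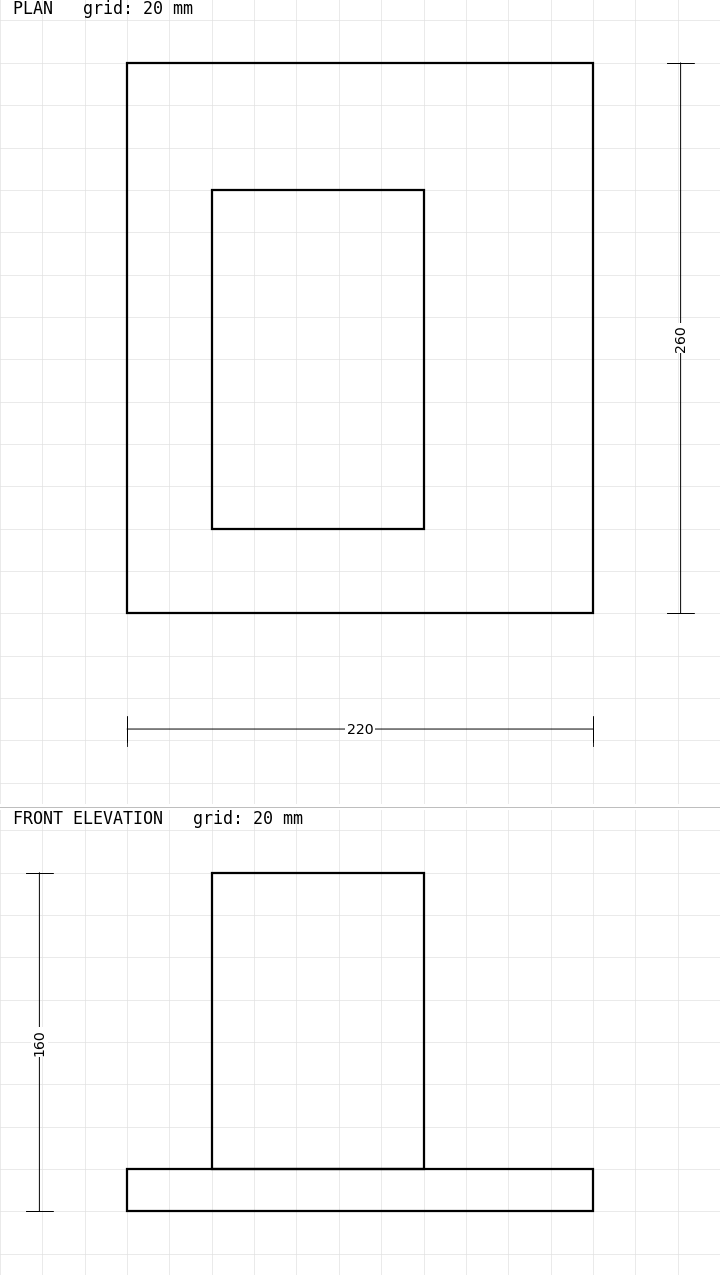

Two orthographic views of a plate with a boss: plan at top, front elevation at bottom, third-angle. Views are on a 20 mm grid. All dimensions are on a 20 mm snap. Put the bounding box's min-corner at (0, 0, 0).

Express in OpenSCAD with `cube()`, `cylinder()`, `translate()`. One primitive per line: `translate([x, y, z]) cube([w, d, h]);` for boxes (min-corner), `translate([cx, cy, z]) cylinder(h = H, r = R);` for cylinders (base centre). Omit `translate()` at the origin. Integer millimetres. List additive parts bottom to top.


cube([220, 260, 20]);
translate([40, 40, 20]) cube([100, 160, 140]);
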